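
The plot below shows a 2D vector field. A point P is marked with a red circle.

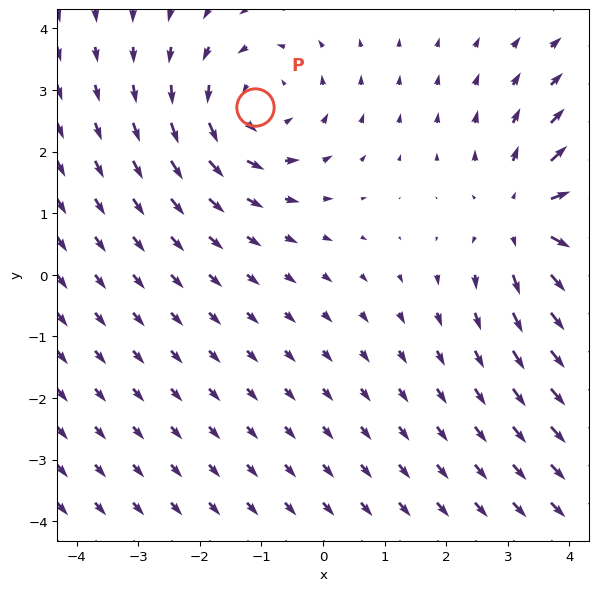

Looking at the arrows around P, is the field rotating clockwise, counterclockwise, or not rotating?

counterclockwise

Near P at (-1.1, 2.7) the arrows circulate counterclockwise. The curl (z-component) there is about +2; positive curl means counterclockwise rotation.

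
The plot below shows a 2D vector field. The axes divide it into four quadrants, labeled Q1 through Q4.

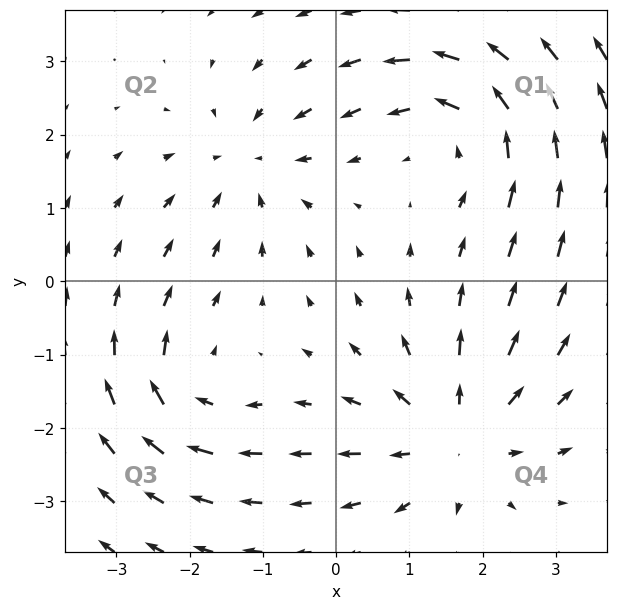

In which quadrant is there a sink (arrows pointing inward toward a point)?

The sink sits at approximately (-1.2, 1.6), which lies in quadrant Q2. The divergence there is about -4, negative as expected for a sink.

Q2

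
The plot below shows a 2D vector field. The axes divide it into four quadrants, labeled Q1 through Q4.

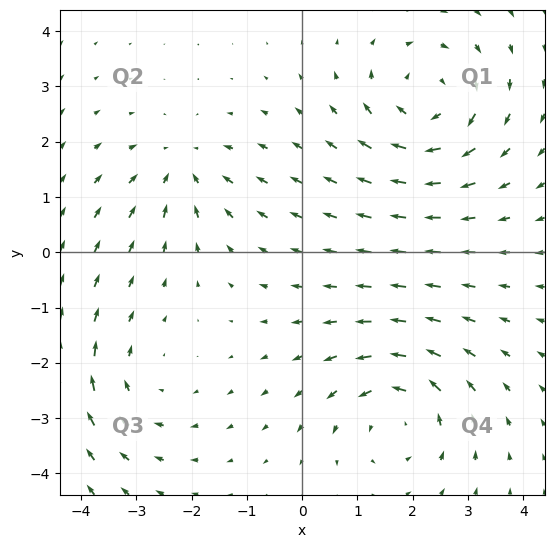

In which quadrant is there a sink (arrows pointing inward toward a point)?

The sink sits at approximately (-2.2, 1.5), which lies in quadrant Q2. The divergence there is about -3, negative as expected for a sink.

Q2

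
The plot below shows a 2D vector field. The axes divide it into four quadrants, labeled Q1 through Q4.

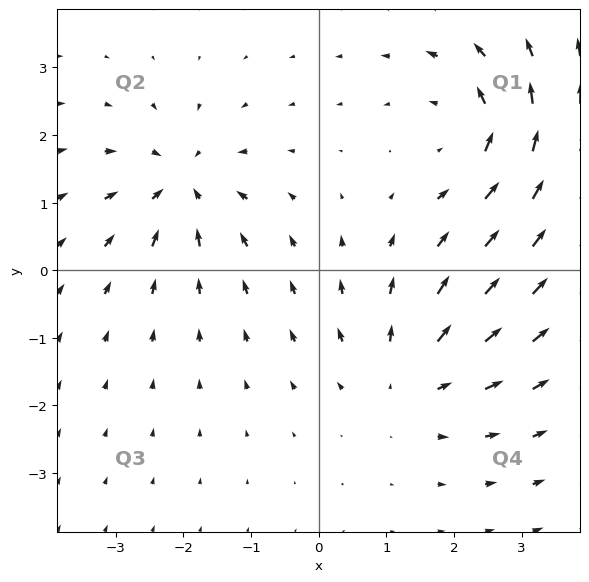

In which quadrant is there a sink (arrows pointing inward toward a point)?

Q2

The sink sits at approximately (-2.0, 1.3), which lies in quadrant Q2. The divergence there is about -4, negative as expected for a sink.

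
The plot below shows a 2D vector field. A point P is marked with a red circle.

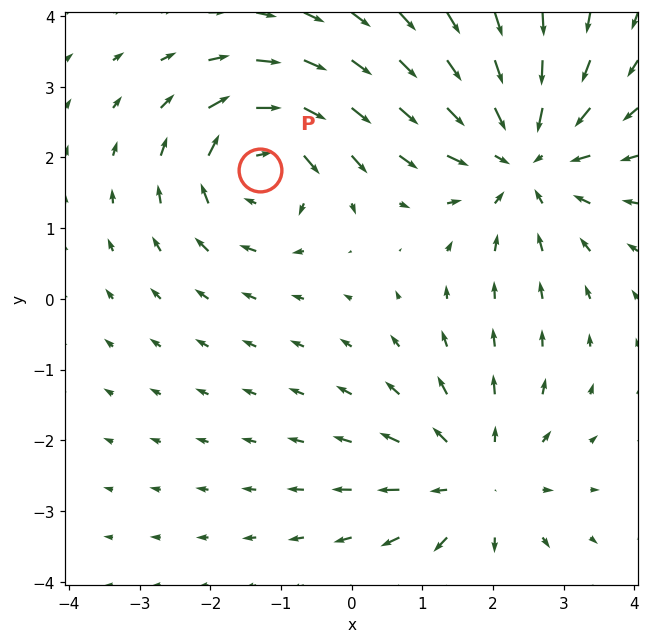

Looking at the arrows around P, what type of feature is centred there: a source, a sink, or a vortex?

At P (-1.3, 1.8) the arrows circulate clockwise. Divergence ≈0, curl about -5 — near-zero divergence with nonzero curl is a vortex.

vortex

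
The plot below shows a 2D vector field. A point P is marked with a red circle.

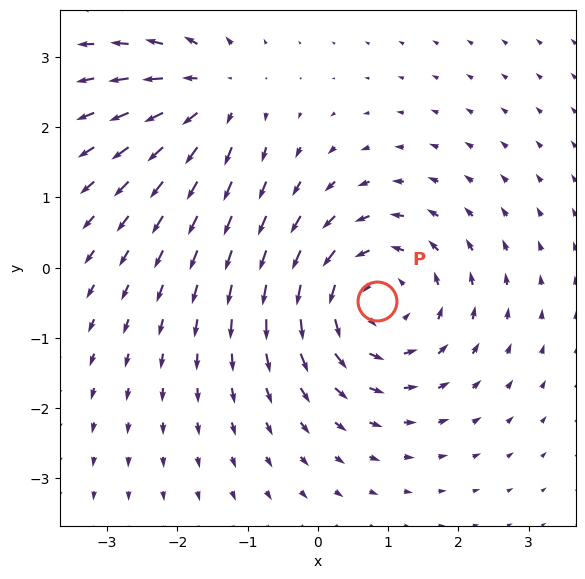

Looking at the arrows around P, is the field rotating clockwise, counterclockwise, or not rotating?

counterclockwise

Near P at (0.8, -0.5) the arrows circulate counterclockwise. The curl (z-component) there is about +4; positive curl means counterclockwise rotation.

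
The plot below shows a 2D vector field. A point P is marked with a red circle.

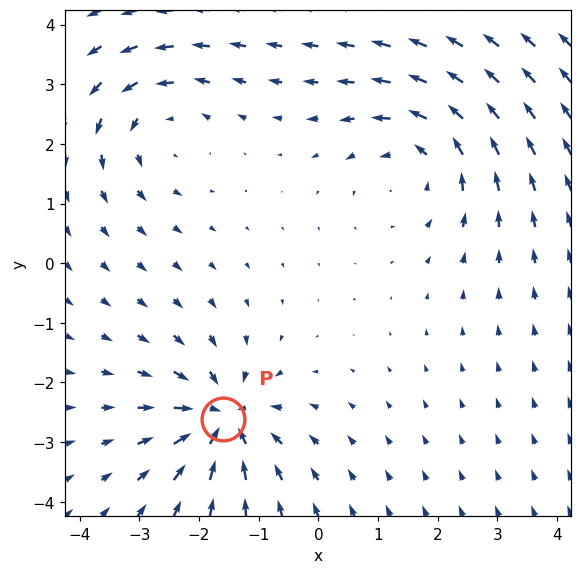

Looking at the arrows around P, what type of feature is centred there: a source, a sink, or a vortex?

sink

At P (-1.6, -2.6) the arrows converge inward. Divergence about -6, curl ≈0 — negative divergence with near-zero curl is a sink.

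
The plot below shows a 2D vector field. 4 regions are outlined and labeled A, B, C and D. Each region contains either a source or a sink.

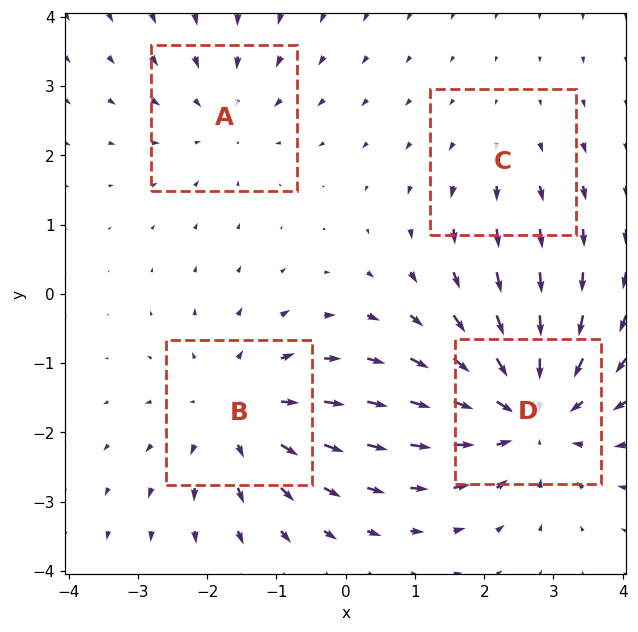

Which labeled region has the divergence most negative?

Divergence at each region's feature centre — A: about -3, B: about +4, C: about +2, D: about -6. Region D is most negative.

D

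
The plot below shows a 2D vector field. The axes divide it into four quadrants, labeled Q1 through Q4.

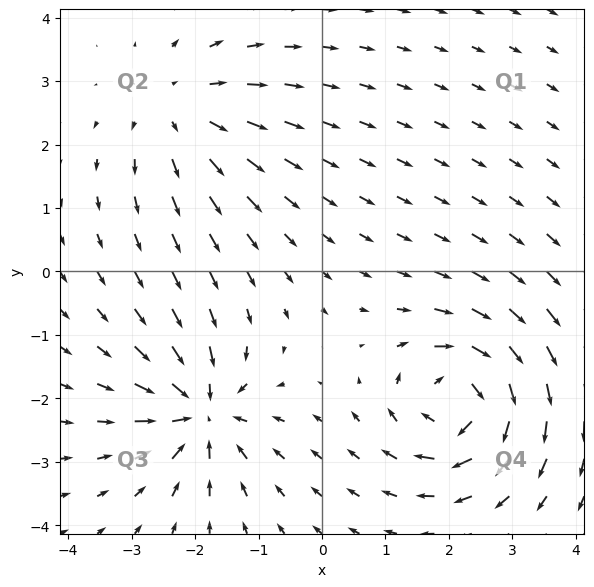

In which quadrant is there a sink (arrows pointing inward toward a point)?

The sink sits at approximately (-1.9, -2.2), which lies in quadrant Q3. The divergence there is about -6, negative as expected for a sink.

Q3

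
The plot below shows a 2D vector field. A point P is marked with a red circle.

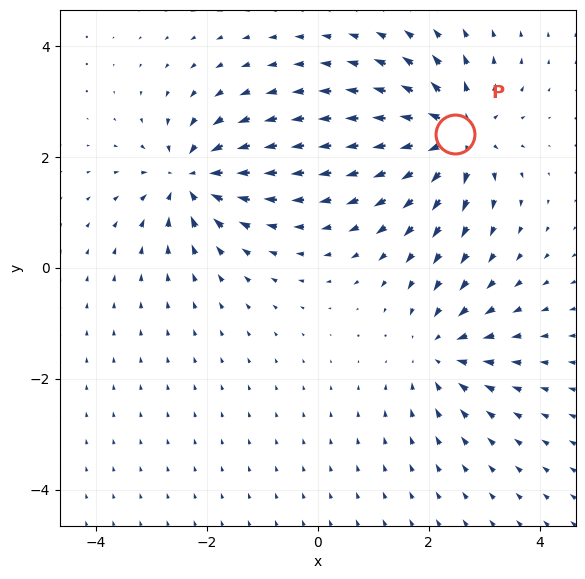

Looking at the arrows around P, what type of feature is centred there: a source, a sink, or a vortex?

At P (2.5, 2.4) the arrows spread outward. Divergence about +4, curl ≈0 — positive divergence with near-zero curl is a source.

source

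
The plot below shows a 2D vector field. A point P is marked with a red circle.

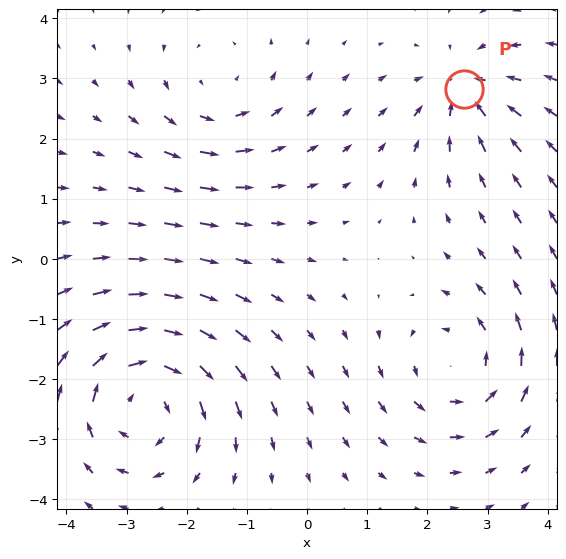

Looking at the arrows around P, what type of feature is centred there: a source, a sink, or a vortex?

At P (2.6, 2.8) the arrows converge inward. Divergence about -4, curl ≈0 — negative divergence with near-zero curl is a sink.

sink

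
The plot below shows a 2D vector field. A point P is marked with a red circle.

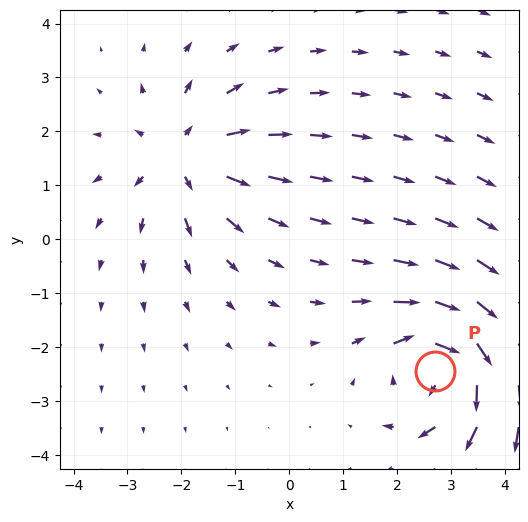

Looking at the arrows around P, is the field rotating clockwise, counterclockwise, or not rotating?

clockwise

Near P at (2.7, -2.4) the arrows circulate clockwise. The curl (z-component) there is about -4; negative curl means clockwise rotation.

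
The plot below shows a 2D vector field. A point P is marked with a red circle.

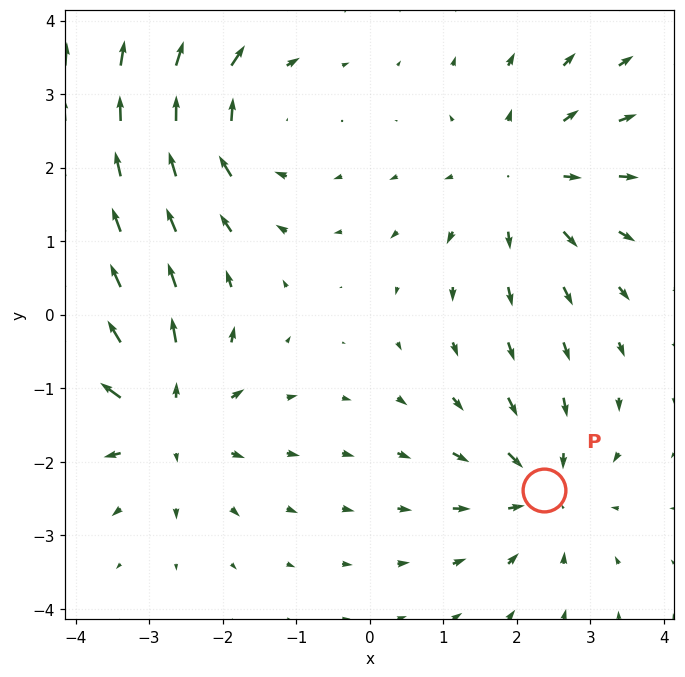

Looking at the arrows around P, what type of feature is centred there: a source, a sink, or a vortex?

sink

At P (2.4, -2.4) the arrows converge inward. Divergence about -4, curl ≈0 — negative divergence with near-zero curl is a sink.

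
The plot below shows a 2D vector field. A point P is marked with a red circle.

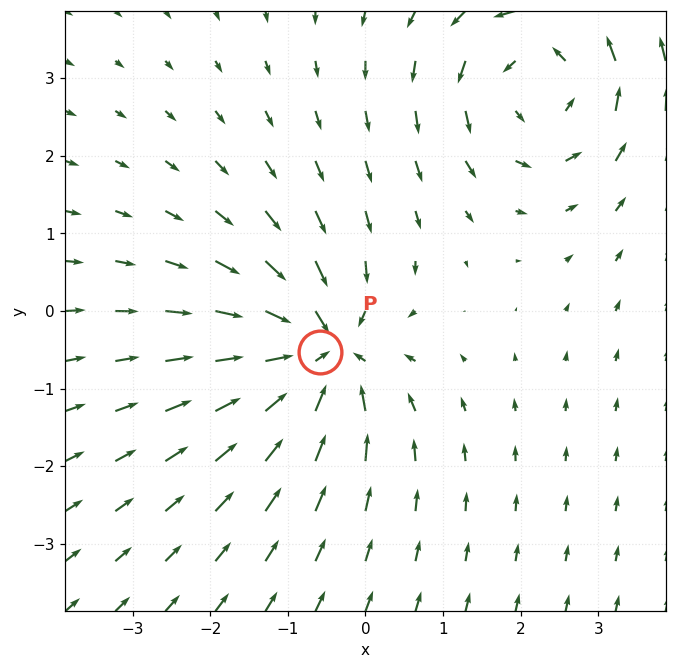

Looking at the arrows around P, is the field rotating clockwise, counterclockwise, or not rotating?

not rotating

Near P at (-0.6, -0.5) the arrows show no circulation. The curl there is ≈0.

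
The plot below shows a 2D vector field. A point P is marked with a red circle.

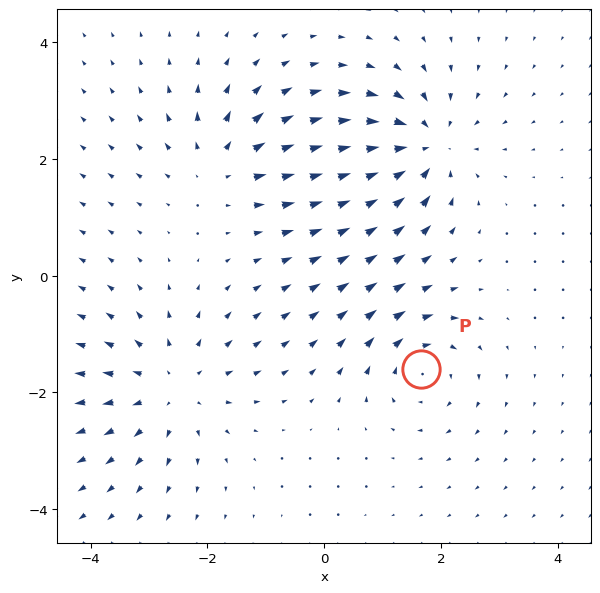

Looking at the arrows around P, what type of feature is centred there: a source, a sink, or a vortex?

vortex

At P (1.7, -1.6) the arrows circulate clockwise. Divergence ≈0, curl about -4 — near-zero divergence with nonzero curl is a vortex.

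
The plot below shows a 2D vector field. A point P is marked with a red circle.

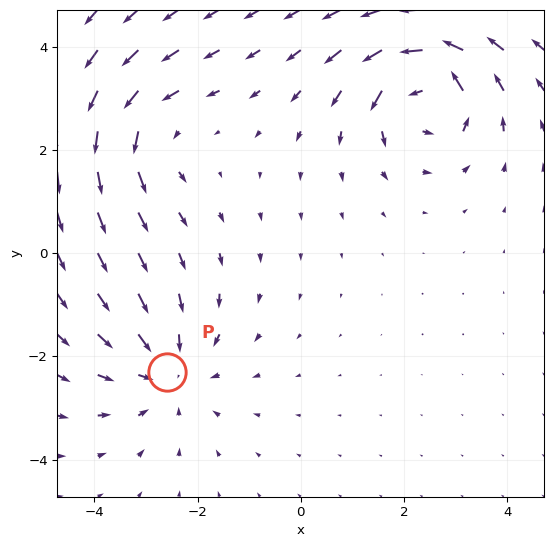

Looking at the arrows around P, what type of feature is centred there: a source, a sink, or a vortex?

sink

At P (-2.6, -2.3) the arrows converge inward. Divergence about -3, curl ≈0 — negative divergence with near-zero curl is a sink.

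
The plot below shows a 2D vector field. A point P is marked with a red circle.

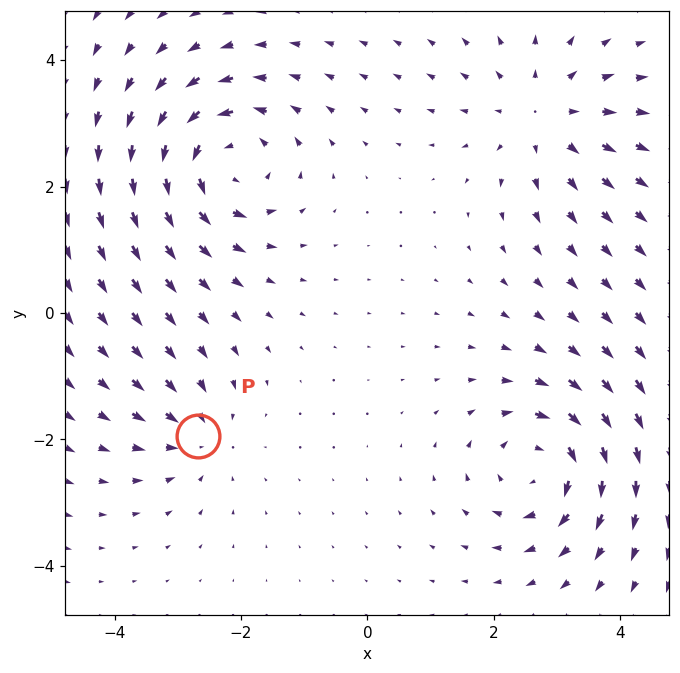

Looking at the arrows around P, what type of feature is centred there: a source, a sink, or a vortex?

At P (-2.7, -1.9) the arrows converge inward. Divergence about -3, curl ≈0 — negative divergence with near-zero curl is a sink.

sink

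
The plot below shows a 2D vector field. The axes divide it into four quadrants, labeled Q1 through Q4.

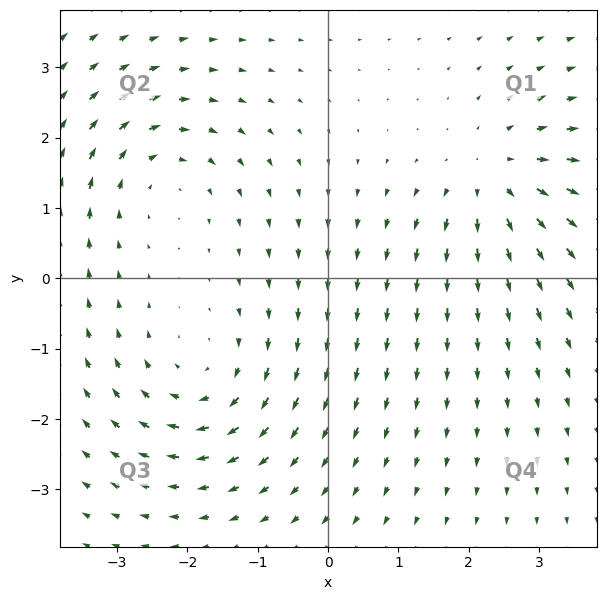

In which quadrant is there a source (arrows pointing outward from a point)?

Q1

The source sits at approximately (2.4, 1.4), which lies in quadrant Q1. The divergence there is about +3, positive as expected for a source.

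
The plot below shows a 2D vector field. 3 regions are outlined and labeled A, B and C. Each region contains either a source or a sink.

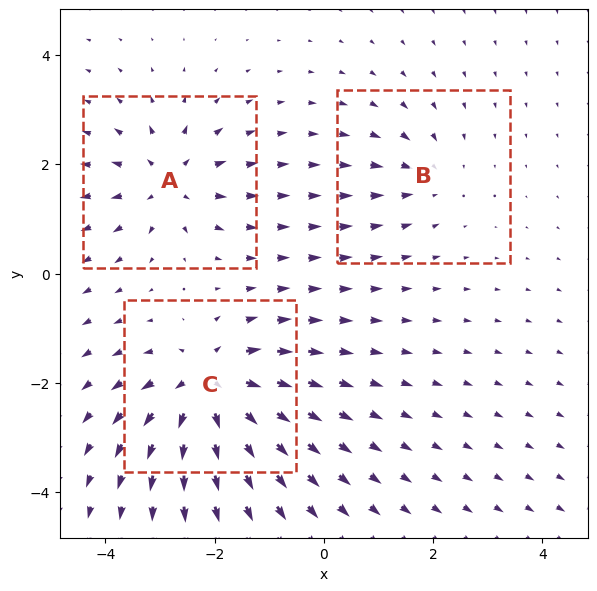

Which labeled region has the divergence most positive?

C

Divergence at each region's feature centre — A: about +4, B: about -2, C: about +6. Region C is most positive.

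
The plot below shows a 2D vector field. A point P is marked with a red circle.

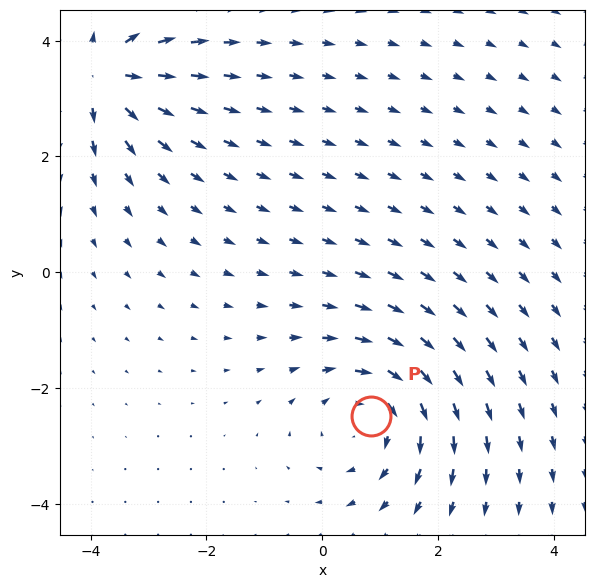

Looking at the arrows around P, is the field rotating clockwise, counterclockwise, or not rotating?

clockwise

Near P at (0.8, -2.5) the arrows circulate clockwise. The curl (z-component) there is about -3; negative curl means clockwise rotation.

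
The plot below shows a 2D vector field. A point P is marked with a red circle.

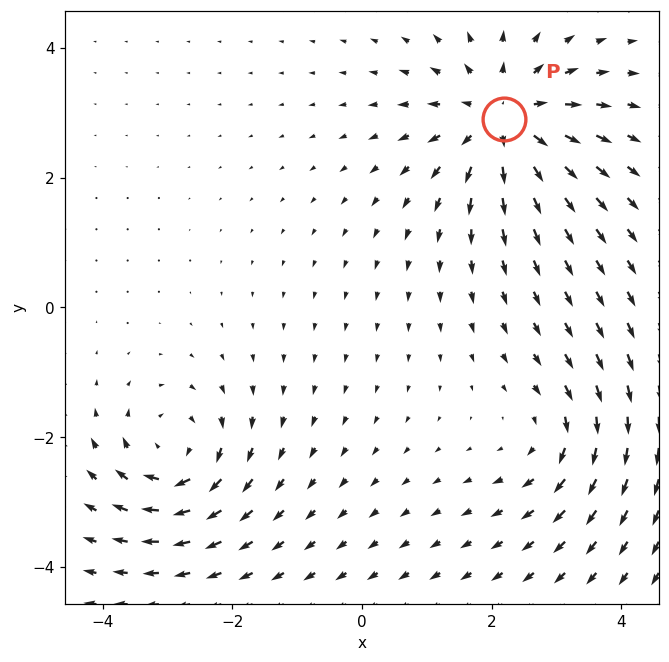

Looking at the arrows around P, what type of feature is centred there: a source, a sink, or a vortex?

source

At P (2.2, 2.9) the arrows spread outward. Divergence about +6, curl ≈0 — positive divergence with near-zero curl is a source.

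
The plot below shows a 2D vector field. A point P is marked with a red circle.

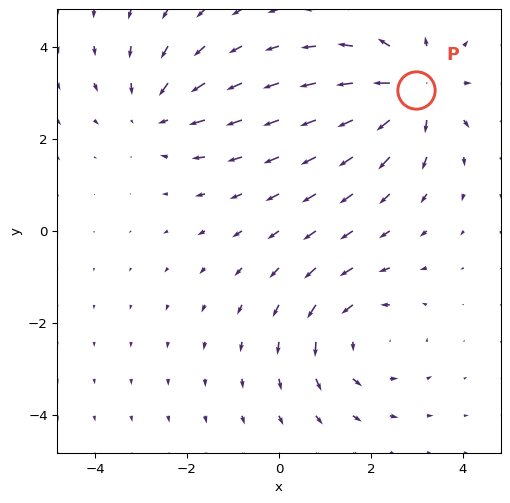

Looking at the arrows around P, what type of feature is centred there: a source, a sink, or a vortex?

source

At P (3.0, 3.1) the arrows spread outward. Divergence about +4, curl ≈0 — positive divergence with near-zero curl is a source.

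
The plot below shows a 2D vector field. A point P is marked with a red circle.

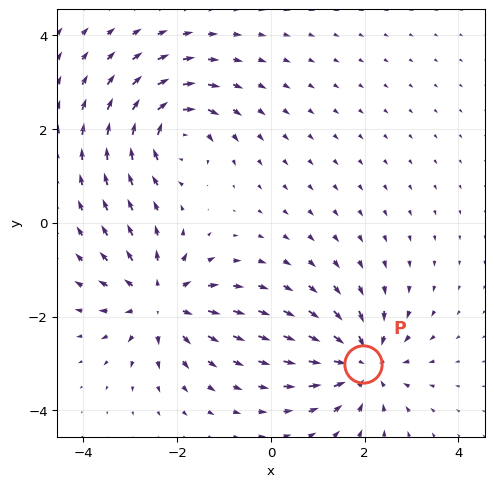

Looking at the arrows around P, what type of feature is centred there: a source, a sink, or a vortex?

sink

At P (2.0, -3.0) the arrows converge inward. Divergence about -4, curl ≈0 — negative divergence with near-zero curl is a sink.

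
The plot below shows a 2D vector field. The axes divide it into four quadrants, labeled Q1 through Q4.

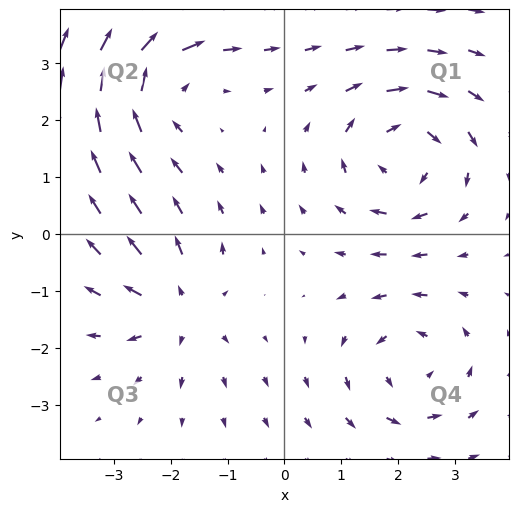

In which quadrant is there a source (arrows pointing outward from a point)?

Q3

The source sits at approximately (-1.9, -1.3), which lies in quadrant Q3. The divergence there is about +4, positive as expected for a source.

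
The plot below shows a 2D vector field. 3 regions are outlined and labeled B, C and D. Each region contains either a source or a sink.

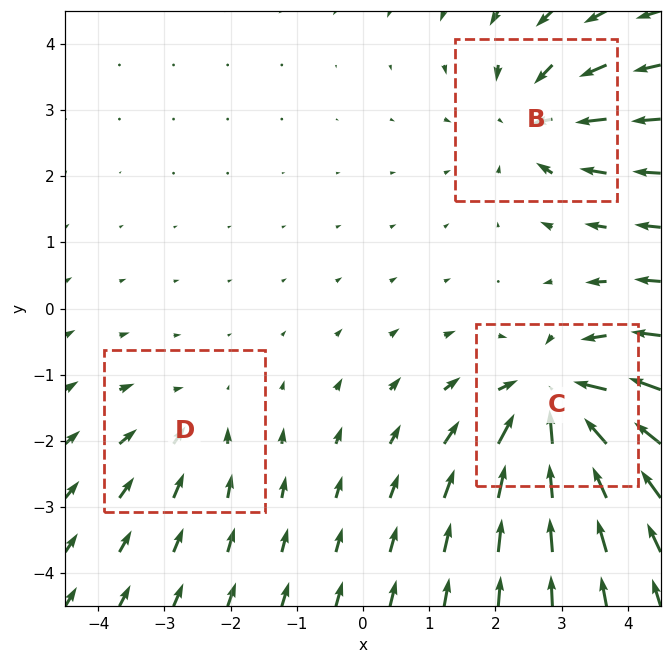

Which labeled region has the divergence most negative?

Divergence at each region's feature centre — B: about -3, C: about -5, D: about -2. Region C is most negative.

C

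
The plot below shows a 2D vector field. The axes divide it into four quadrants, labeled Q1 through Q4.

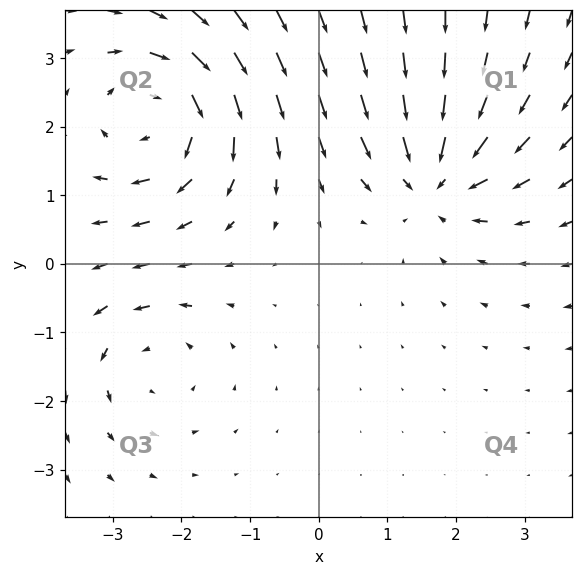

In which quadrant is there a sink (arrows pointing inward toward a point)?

The sink sits at approximately (1.7, 1.3), which lies in quadrant Q1. The divergence there is about -5, negative as expected for a sink.

Q1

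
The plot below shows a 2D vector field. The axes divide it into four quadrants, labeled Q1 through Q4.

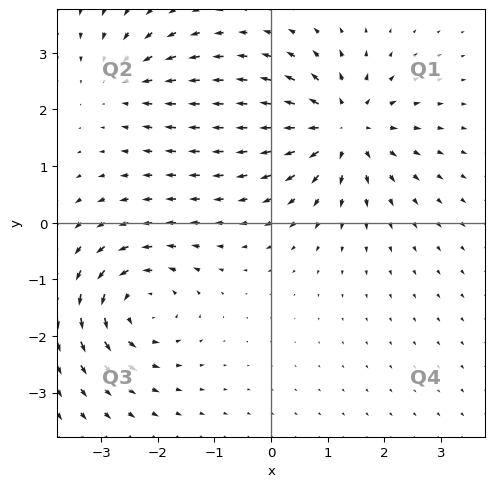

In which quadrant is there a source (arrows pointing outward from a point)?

Q1

The source sits at approximately (1.3, 1.7), which lies in quadrant Q1. The divergence there is about +6, positive as expected for a source.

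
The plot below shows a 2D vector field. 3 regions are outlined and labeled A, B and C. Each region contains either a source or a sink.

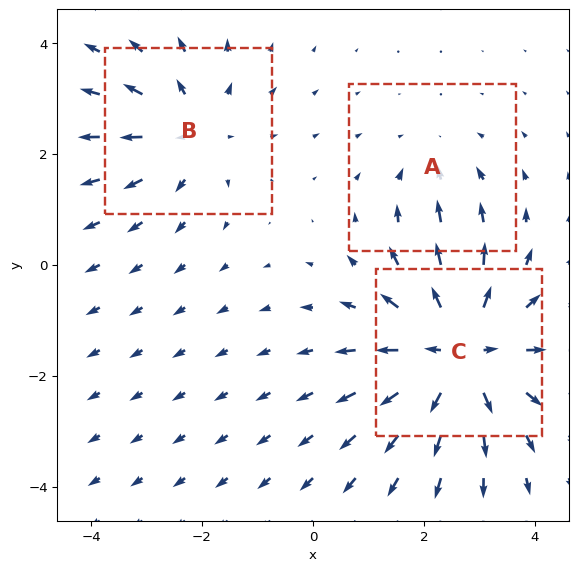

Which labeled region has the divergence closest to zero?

Divergence at each region's feature centre — A: about -2, B: about +3, C: about +5. Region A is closest to zero.

A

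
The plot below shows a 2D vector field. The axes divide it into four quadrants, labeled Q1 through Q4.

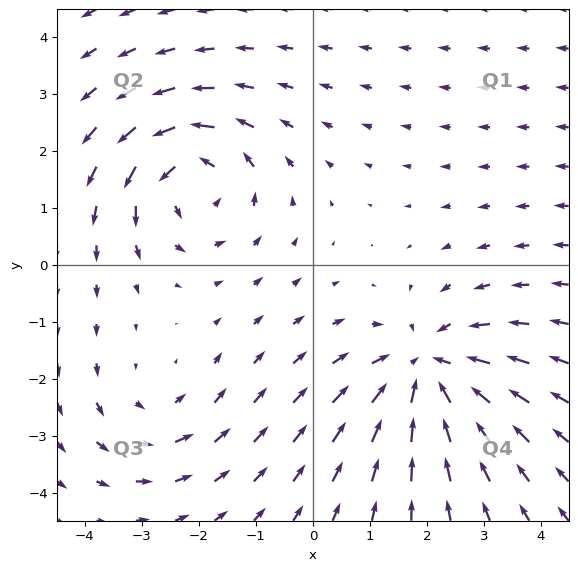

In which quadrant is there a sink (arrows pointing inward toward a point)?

The sink sits at approximately (2.0, -1.8), which lies in quadrant Q4. The divergence there is about -4, negative as expected for a sink.

Q4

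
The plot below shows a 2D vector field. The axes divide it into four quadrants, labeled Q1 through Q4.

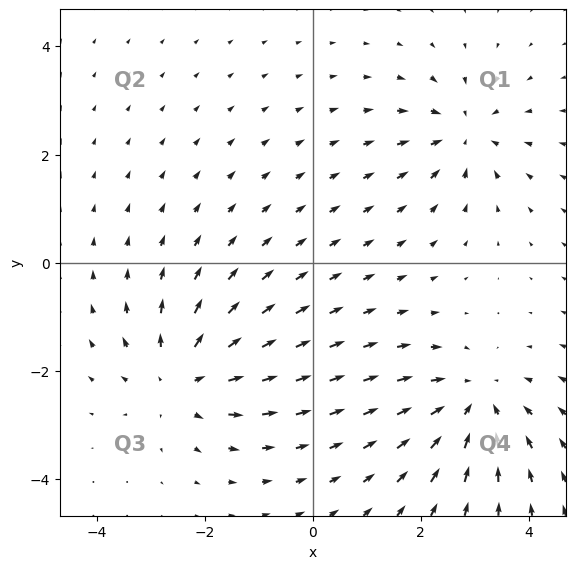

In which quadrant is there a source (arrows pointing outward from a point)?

The source sits at approximately (-2.4, -2.2), which lies in quadrant Q3. The divergence there is about +4, positive as expected for a source.

Q3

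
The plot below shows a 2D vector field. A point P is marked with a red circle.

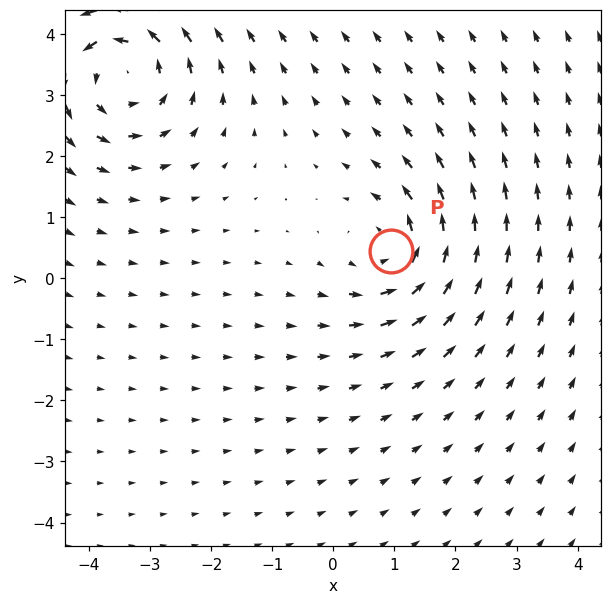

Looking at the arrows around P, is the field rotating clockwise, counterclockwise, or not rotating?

counterclockwise

Near P at (1.0, 0.5) the arrows circulate counterclockwise. The curl (z-component) there is about +4; positive curl means counterclockwise rotation.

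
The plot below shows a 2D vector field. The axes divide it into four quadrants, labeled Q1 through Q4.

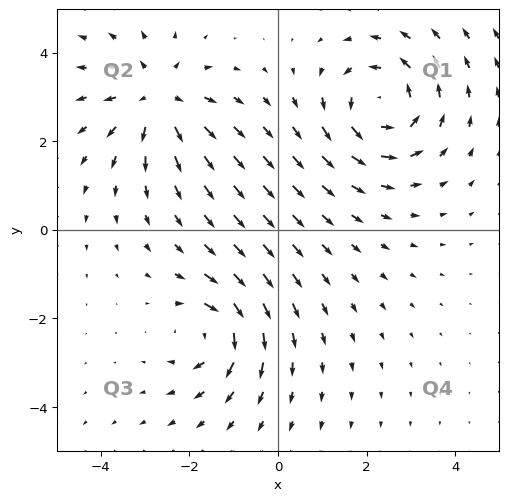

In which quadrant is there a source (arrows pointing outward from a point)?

The source sits at approximately (-2.7, 3.0), which lies in quadrant Q2. The divergence there is about +4, positive as expected for a source.

Q2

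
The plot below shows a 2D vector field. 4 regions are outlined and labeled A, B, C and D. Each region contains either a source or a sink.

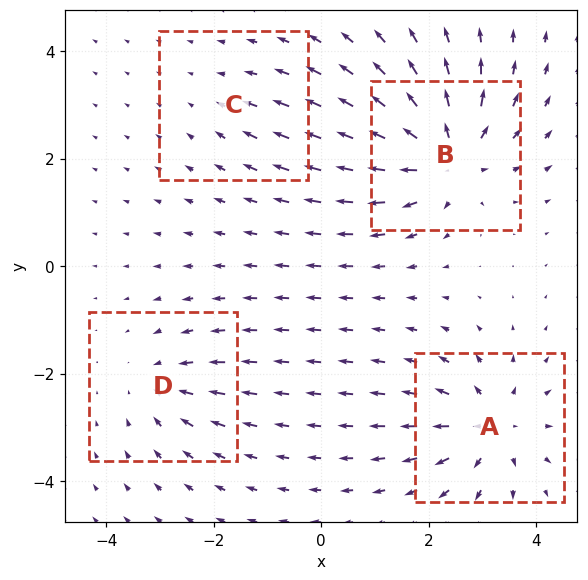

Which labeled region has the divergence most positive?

B

Divergence at each region's feature centre — A: about +6, B: about +7, C: about -2, D: about -4. Region B is most positive.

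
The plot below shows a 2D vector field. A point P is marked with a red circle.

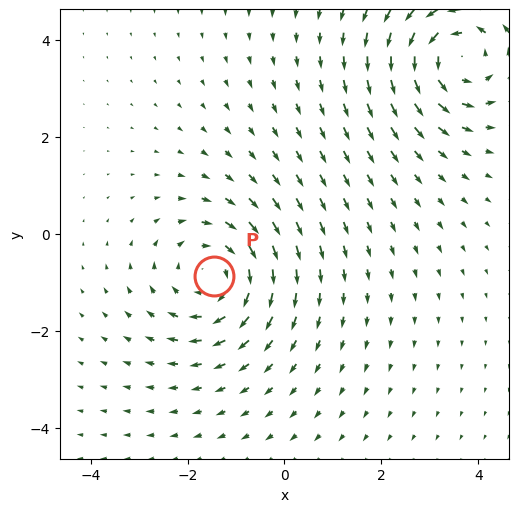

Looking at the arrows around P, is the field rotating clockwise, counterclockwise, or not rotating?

clockwise

Near P at (-1.4, -0.9) the arrows circulate clockwise. The curl (z-component) there is about -3; negative curl means clockwise rotation.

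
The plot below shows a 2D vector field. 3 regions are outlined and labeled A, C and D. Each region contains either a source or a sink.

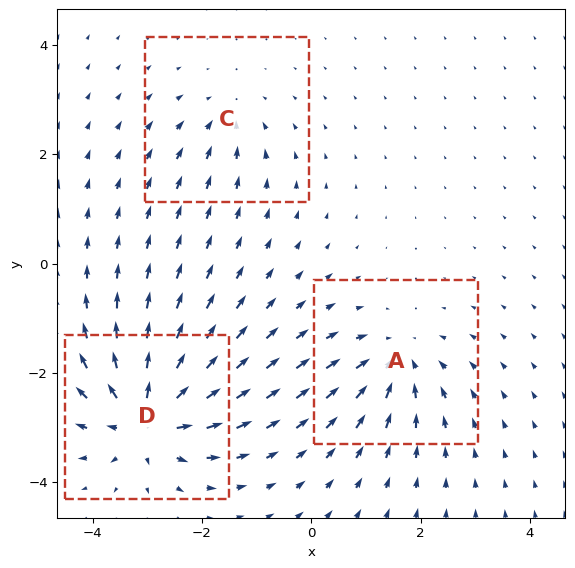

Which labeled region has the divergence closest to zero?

Divergence at each region's feature centre — A: about -4, C: about -3, D: about +6. Region C is closest to zero.

C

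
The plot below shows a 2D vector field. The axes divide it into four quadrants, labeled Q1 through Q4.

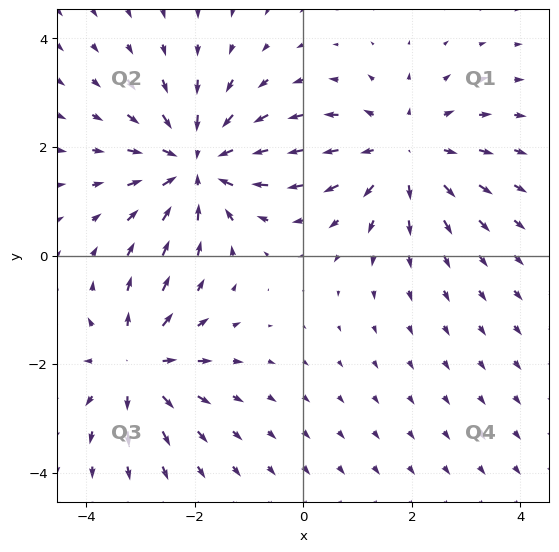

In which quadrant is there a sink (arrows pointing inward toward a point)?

Q2

The sink sits at approximately (-2.0, 1.7), which lies in quadrant Q2. The divergence there is about -5, negative as expected for a sink.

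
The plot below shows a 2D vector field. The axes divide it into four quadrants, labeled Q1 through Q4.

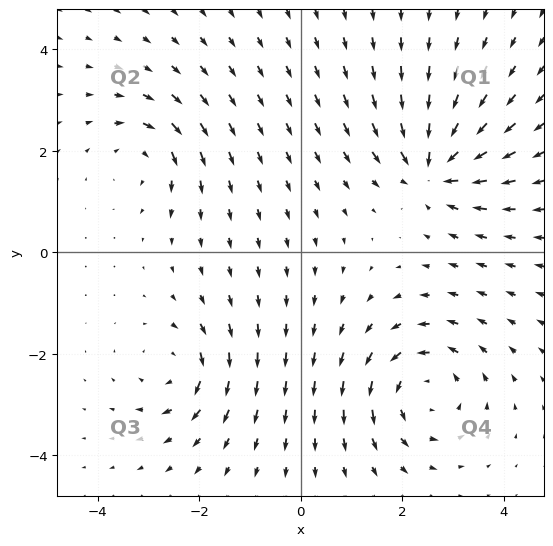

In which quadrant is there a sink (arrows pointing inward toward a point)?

The sink sits at approximately (2.6, 1.7), which lies in quadrant Q1. The divergence there is about -6, negative as expected for a sink.

Q1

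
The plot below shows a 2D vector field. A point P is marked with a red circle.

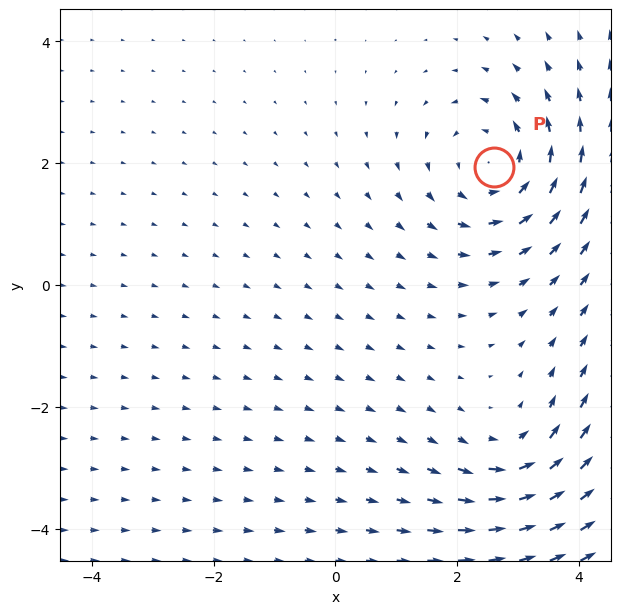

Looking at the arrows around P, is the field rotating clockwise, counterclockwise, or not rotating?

counterclockwise

Near P at (2.6, 1.9) the arrows circulate counterclockwise. The curl (z-component) there is about +4; positive curl means counterclockwise rotation.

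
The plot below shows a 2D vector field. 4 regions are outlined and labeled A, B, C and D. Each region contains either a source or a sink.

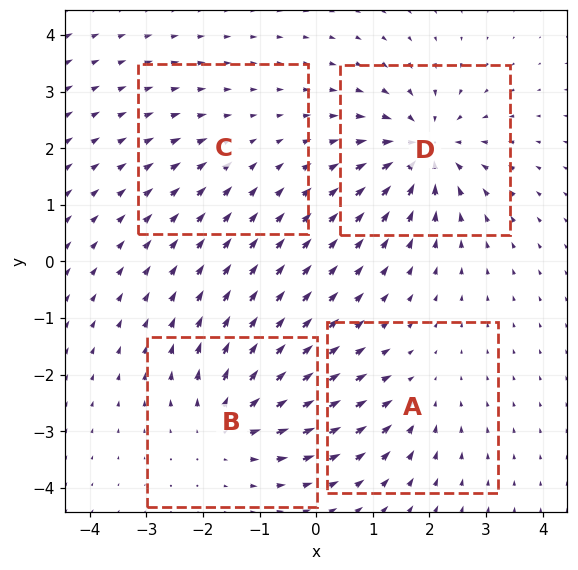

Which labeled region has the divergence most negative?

D

Divergence at each region's feature centre — A: about -3, B: about +5, C: about -2, D: about -7. Region D is most negative.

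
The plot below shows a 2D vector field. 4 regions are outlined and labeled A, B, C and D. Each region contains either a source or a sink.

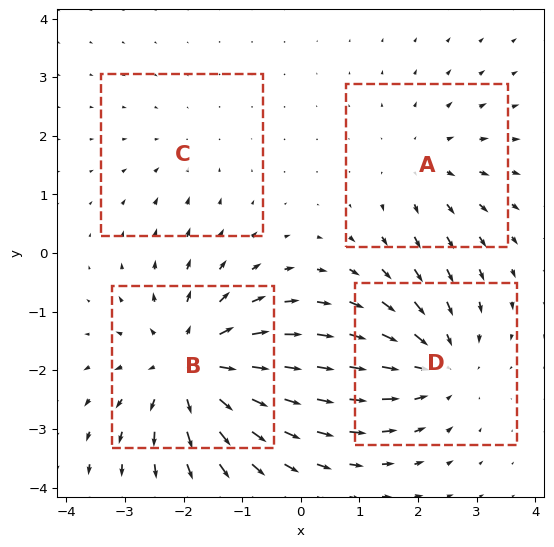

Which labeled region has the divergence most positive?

B

Divergence at each region's feature centre — A: about +3, B: about +6, C: about -2, D: about -4. Region B is most positive.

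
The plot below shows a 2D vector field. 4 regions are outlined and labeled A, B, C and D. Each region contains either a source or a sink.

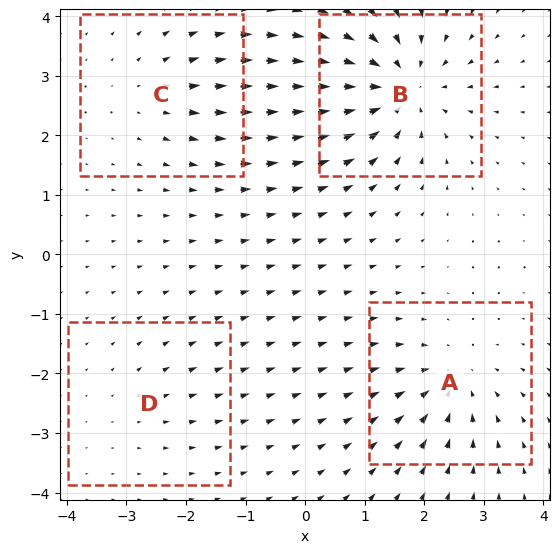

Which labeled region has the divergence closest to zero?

Divergence at each region's feature centre — A: about -5, B: about -7, C: about +3, D: about +2. Region D is closest to zero.

D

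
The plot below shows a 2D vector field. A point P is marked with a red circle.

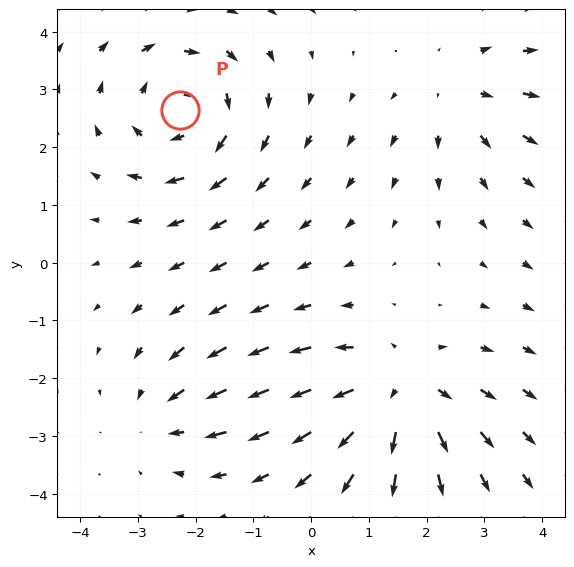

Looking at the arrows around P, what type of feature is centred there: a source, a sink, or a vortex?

vortex

At P (-2.3, 2.6) the arrows circulate clockwise. Divergence ≈0, curl about -4 — near-zero divergence with nonzero curl is a vortex.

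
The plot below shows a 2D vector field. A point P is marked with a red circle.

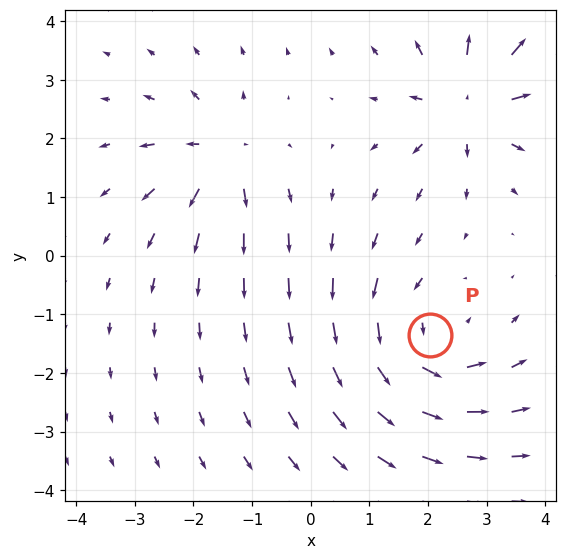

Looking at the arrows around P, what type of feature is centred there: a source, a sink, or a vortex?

vortex

At P (2.0, -1.4) the arrows circulate counterclockwise. Divergence ≈0, curl about +4 — near-zero divergence with nonzero curl is a vortex.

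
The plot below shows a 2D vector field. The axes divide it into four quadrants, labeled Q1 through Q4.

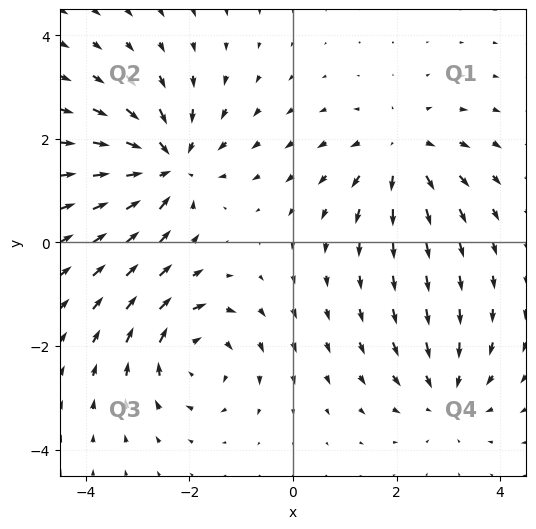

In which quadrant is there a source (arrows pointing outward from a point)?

The source sits at approximately (2.1, 1.8), which lies in quadrant Q1. The divergence there is about +3, positive as expected for a source.

Q1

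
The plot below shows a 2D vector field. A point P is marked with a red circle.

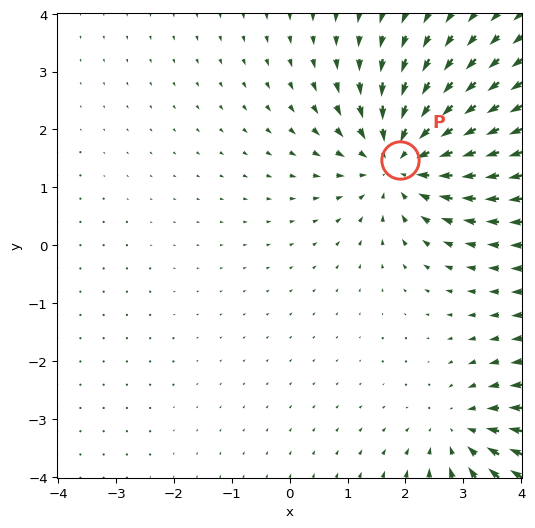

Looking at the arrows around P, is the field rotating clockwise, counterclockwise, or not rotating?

Near P at (1.9, 1.5) the arrows show no circulation. The curl there is ≈0.

not rotating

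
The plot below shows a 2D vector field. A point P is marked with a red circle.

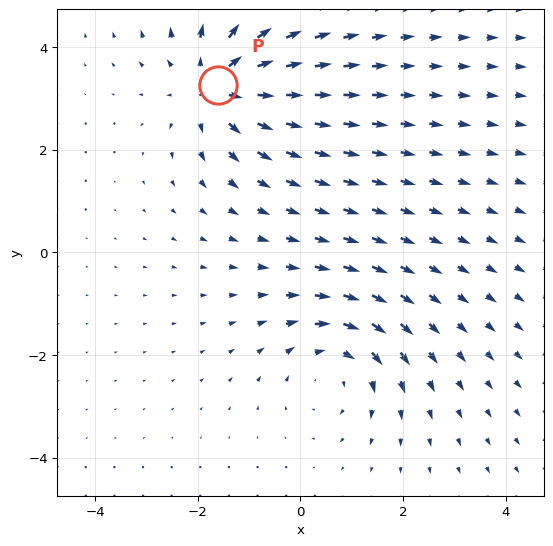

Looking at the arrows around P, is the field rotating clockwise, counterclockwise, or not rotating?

not rotating

Near P at (-1.6, 3.3) the arrows show no circulation. The curl there is ≈0.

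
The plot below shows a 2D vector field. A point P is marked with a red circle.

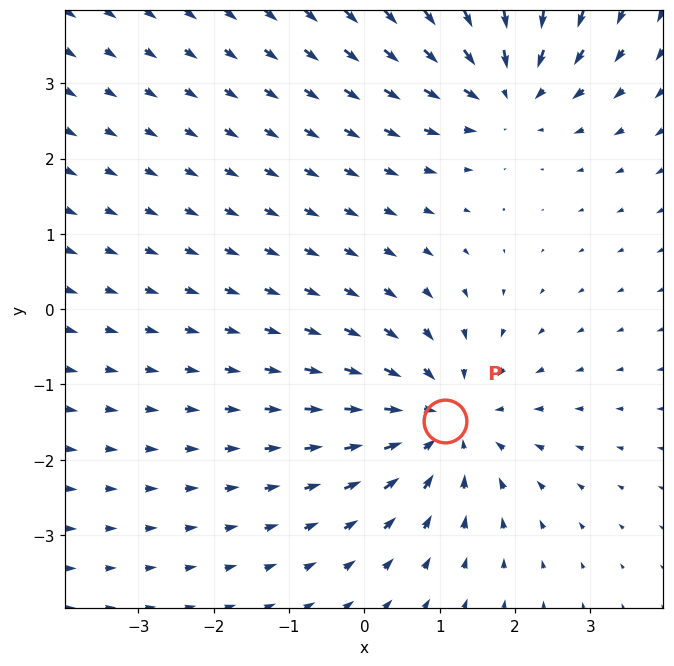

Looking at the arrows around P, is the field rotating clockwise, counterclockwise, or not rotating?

Near P at (1.1, -1.5) the arrows show no circulation. The curl there is ≈0.

not rotating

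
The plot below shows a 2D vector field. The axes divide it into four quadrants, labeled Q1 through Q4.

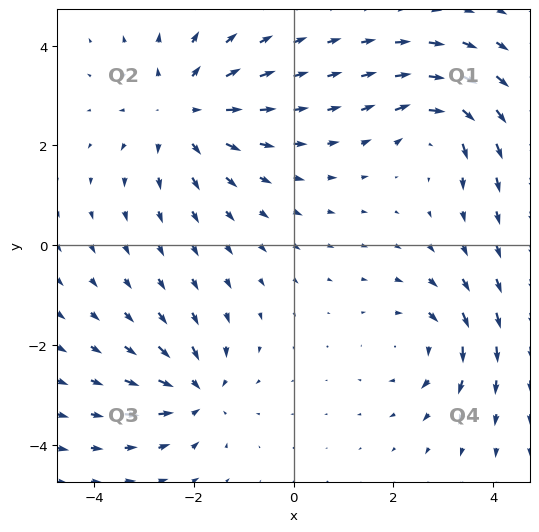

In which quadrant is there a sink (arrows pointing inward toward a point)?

Q3

The sink sits at approximately (-1.9, -3.0), which lies in quadrant Q3. The divergence there is about -4, negative as expected for a sink.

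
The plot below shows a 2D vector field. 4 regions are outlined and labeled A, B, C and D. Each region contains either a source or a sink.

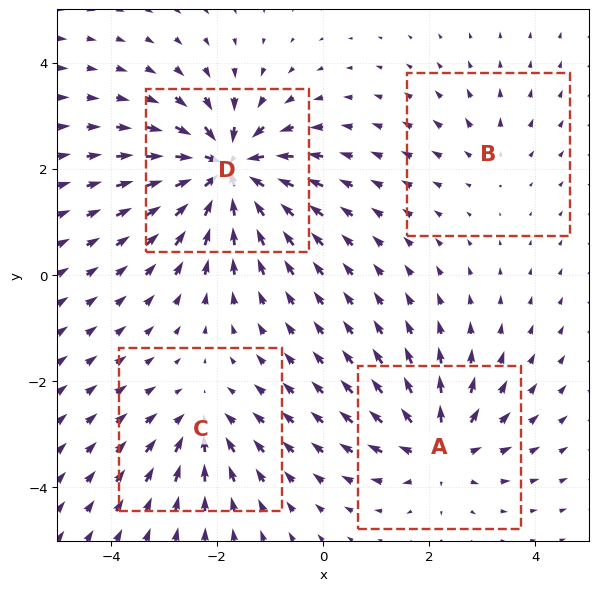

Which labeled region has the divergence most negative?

Divergence at each region's feature centre — A: about +6, B: about +2, C: about -4, D: about -9. Region D is most negative.

D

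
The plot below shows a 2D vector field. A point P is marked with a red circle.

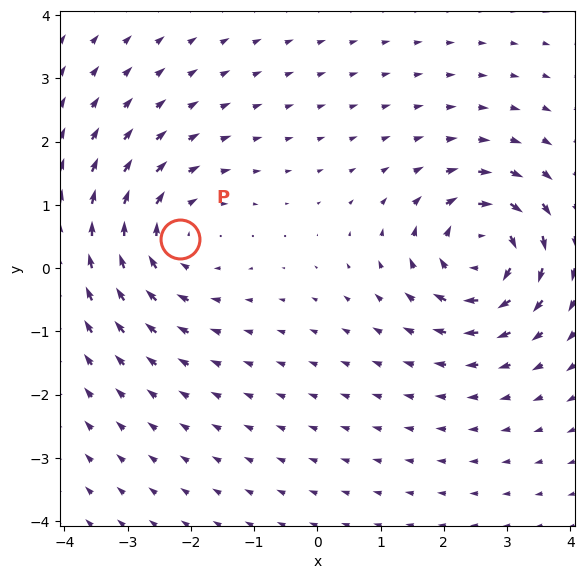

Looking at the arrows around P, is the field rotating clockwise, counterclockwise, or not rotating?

Near P at (-2.2, 0.5) the arrows circulate clockwise. The curl (z-component) there is about -4; negative curl means clockwise rotation.

clockwise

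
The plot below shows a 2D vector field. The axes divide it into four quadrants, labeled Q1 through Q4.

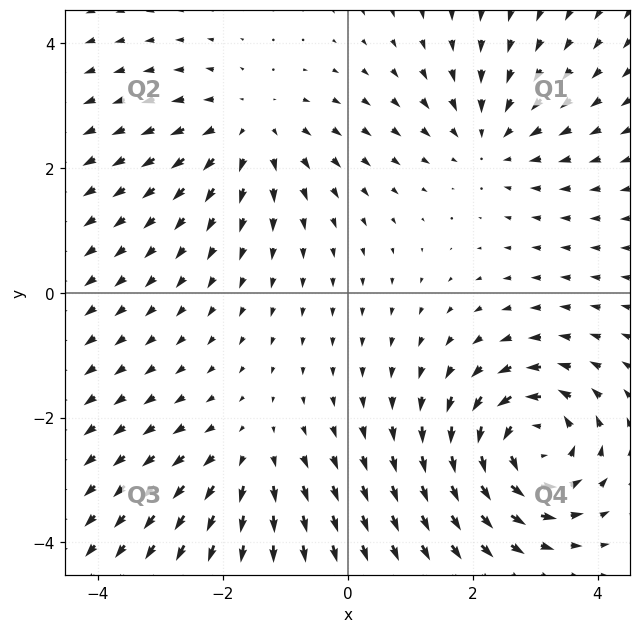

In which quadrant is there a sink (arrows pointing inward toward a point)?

Q1

The sink sits at approximately (2.3, 2.4), which lies in quadrant Q1. The divergence there is about -3, negative as expected for a sink.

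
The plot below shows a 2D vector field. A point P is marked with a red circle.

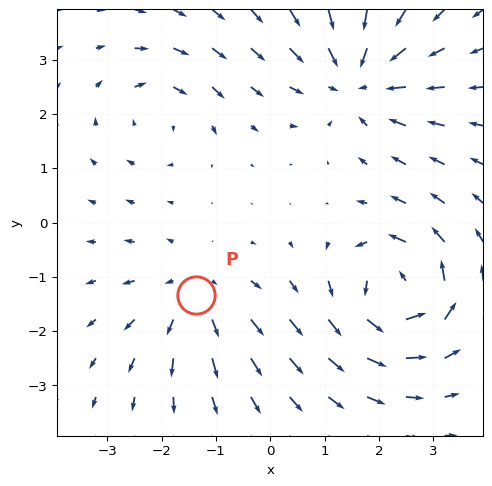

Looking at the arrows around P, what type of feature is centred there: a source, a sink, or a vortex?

source

At P (-1.4, -1.3) the arrows spread outward. Divergence about +3, curl ≈0 — positive divergence with near-zero curl is a source.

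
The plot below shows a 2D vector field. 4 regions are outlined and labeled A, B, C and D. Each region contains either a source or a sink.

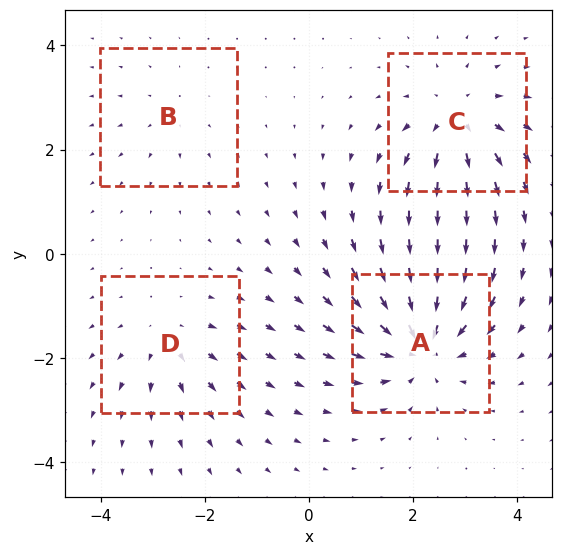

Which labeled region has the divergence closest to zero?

B

Divergence at each region's feature centre — A: about -7, B: about +2, C: about +5, D: about +4. Region B is closest to zero.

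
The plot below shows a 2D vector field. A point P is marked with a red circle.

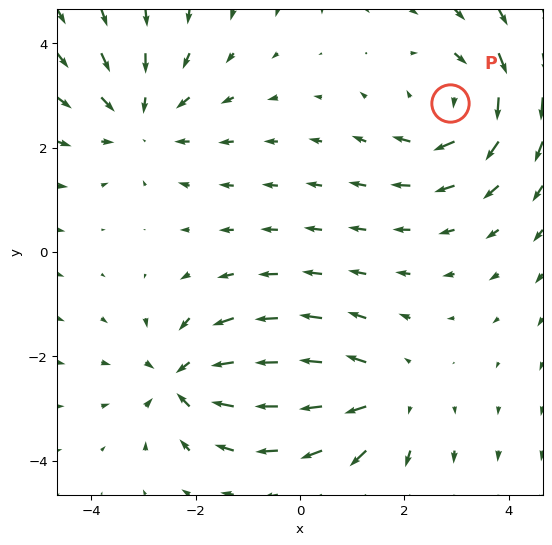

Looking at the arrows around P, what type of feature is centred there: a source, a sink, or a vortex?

vortex

At P (2.9, 2.9) the arrows circulate clockwise. Divergence ≈0, curl about -3 — near-zero divergence with nonzero curl is a vortex.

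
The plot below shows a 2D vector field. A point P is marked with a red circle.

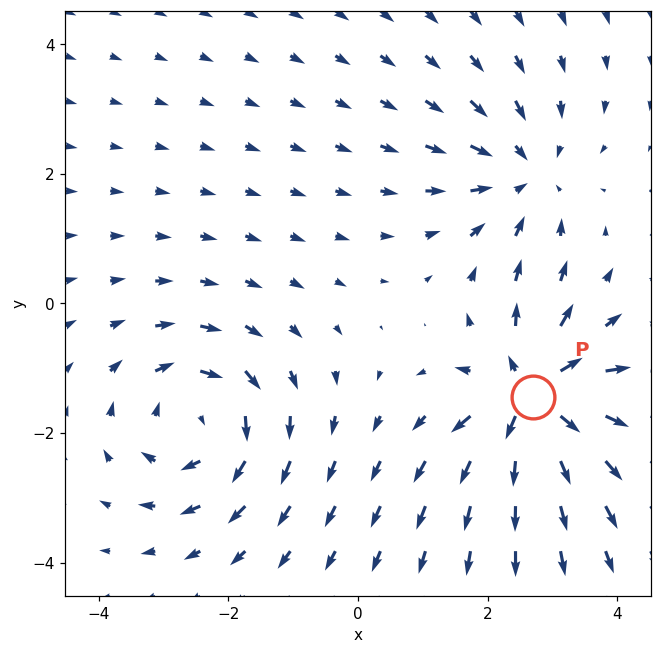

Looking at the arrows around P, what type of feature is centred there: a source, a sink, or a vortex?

source

At P (2.7, -1.4) the arrows spread outward. Divergence about +5, curl ≈0 — positive divergence with near-zero curl is a source.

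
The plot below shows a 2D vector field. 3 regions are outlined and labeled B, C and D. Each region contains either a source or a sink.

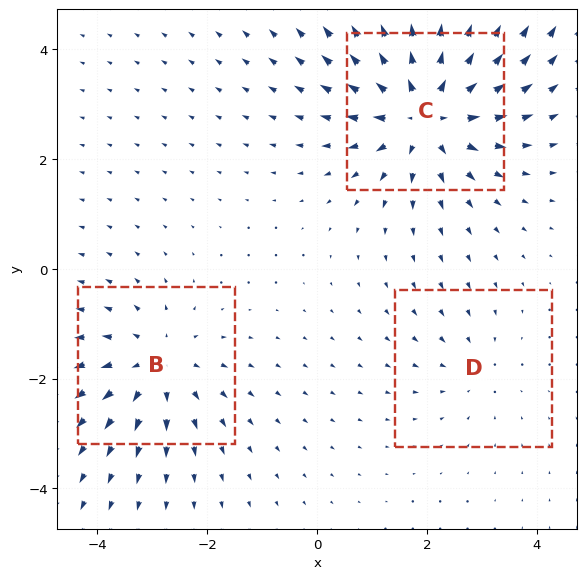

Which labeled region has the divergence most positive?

Divergence at each region's feature centre — B: about +3, C: about +5, D: about -2. Region C is most positive.

C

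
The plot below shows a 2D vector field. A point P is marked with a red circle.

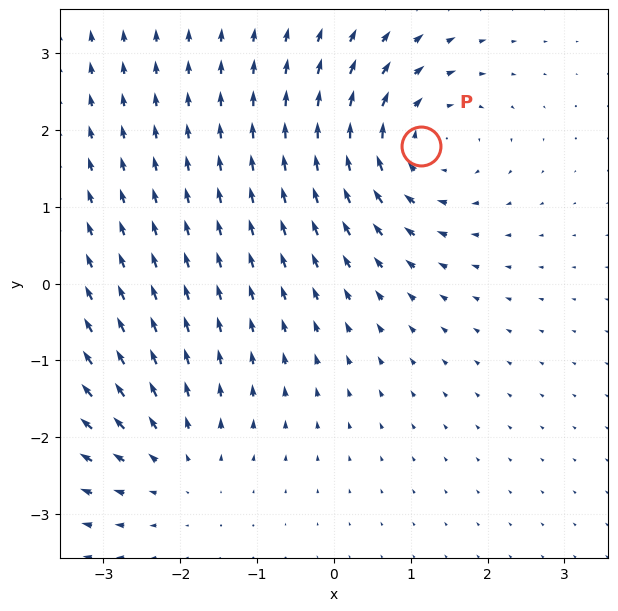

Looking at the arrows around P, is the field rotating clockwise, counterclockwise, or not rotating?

Near P at (1.1, 1.8) the arrows circulate clockwise. The curl (z-component) there is about -4; negative curl means clockwise rotation.

clockwise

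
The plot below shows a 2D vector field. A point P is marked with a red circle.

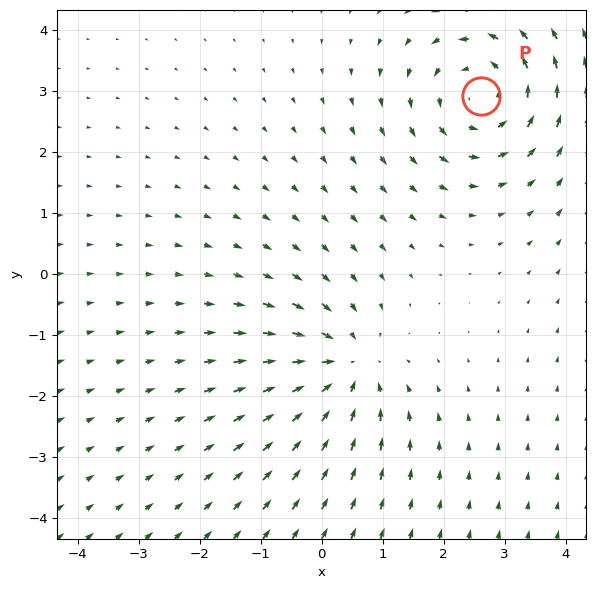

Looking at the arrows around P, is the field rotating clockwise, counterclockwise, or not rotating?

counterclockwise

Near P at (2.6, 2.9) the arrows circulate counterclockwise. The curl (z-component) there is about +4; positive curl means counterclockwise rotation.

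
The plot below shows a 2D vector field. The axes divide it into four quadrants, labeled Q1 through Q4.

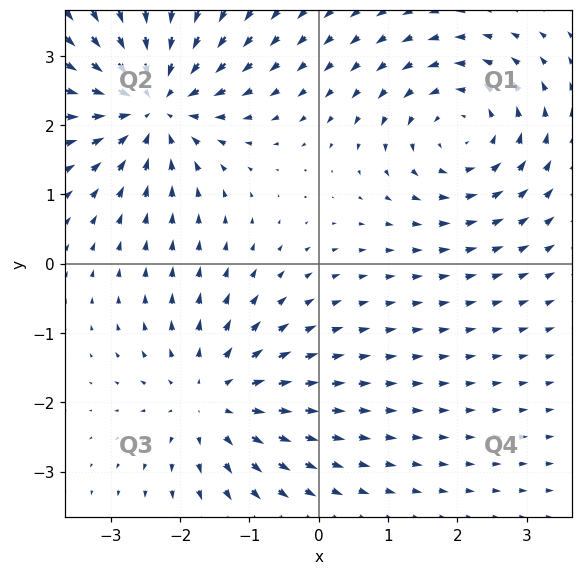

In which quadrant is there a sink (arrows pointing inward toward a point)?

Q2

The sink sits at approximately (-2.4, 2.3), which lies in quadrant Q2. The divergence there is about -6, negative as expected for a sink.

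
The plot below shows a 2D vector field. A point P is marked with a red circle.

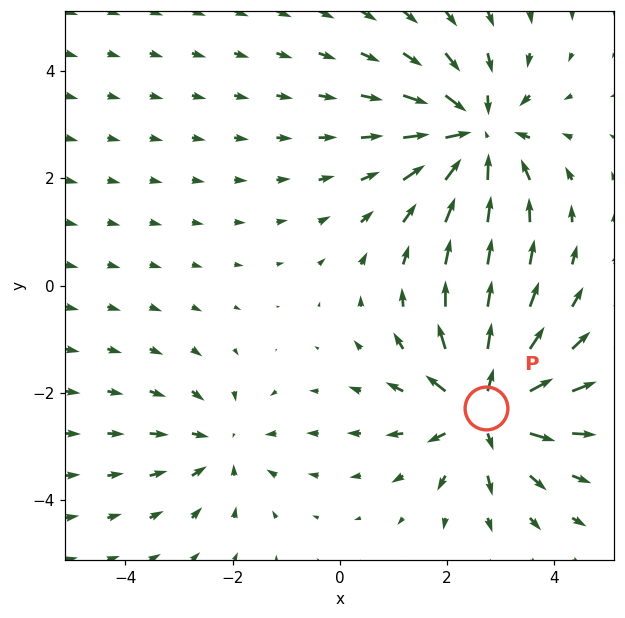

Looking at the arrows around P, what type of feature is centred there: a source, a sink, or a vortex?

At P (2.7, -2.3) the arrows spread outward. Divergence about +6, curl ≈0 — positive divergence with near-zero curl is a source.

source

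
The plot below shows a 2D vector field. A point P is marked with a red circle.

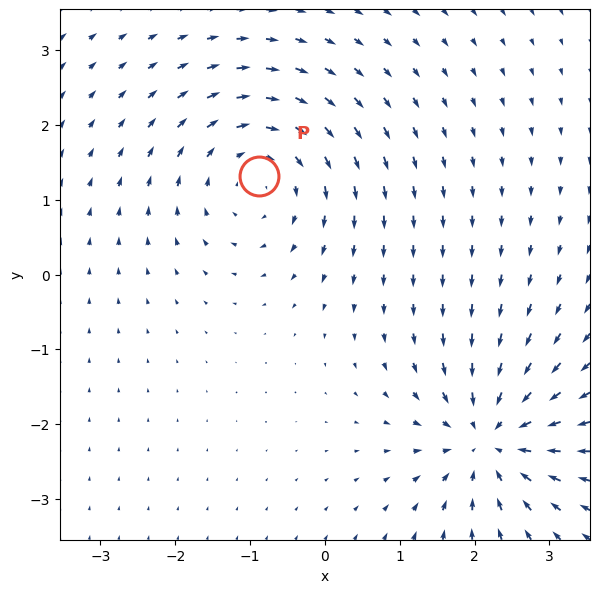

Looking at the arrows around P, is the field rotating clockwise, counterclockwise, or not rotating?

clockwise

Near P at (-0.9, 1.3) the arrows circulate clockwise. The curl (z-component) there is about -4; negative curl means clockwise rotation.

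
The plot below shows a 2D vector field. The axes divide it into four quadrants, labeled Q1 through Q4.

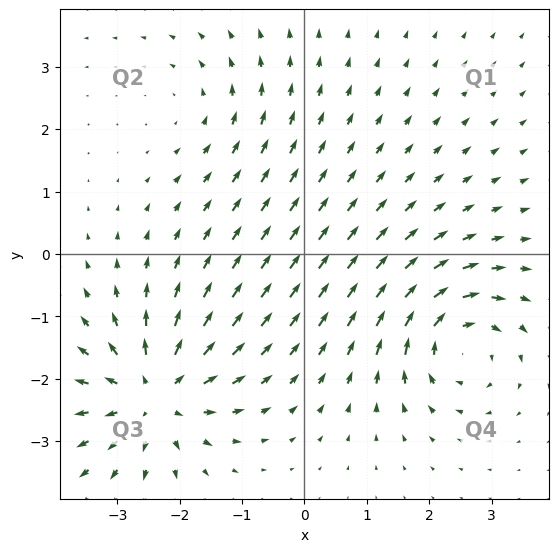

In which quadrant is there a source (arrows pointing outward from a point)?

The source sits at approximately (-2.4, -2.3), which lies in quadrant Q3. The divergence there is about +6, positive as expected for a source.

Q3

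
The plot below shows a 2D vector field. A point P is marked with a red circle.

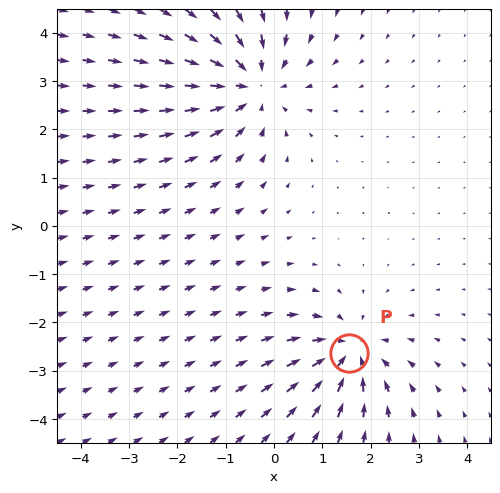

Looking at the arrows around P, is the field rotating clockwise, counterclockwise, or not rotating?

Near P at (1.5, -2.6) the arrows show no circulation. The curl there is ≈0.

not rotating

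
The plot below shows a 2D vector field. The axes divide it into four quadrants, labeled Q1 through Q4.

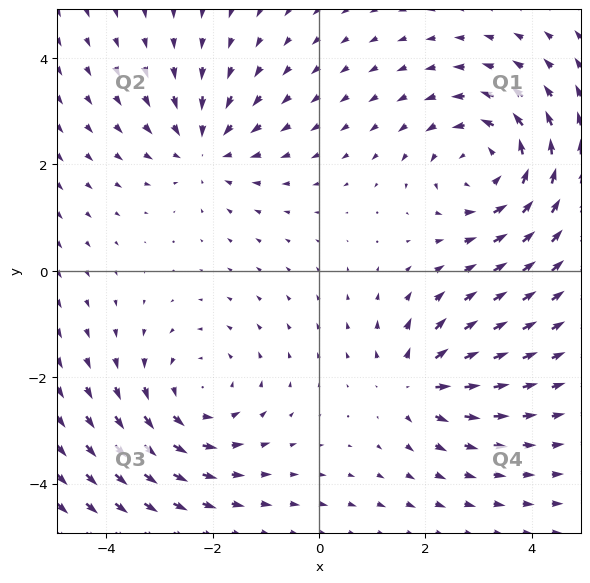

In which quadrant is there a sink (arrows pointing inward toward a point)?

The sink sits at approximately (-2.1, 2.3), which lies in quadrant Q2. The divergence there is about -3, negative as expected for a sink.

Q2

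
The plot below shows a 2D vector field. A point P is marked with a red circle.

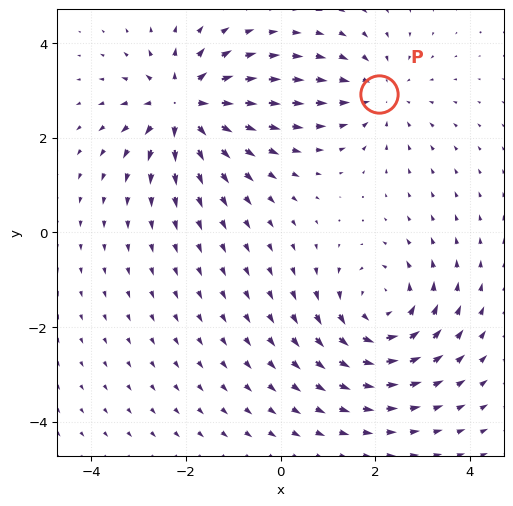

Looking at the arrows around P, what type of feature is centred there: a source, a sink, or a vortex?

sink

At P (2.1, 2.9) the arrows converge inward. Divergence about -3, curl ≈0 — negative divergence with near-zero curl is a sink.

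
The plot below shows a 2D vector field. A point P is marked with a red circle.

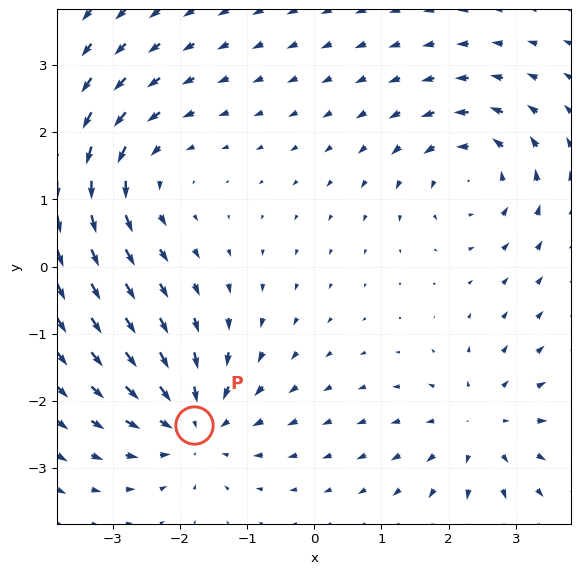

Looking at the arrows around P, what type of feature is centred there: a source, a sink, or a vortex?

At P (-1.8, -2.3) the arrows converge inward. Divergence about -5, curl ≈0 — negative divergence with near-zero curl is a sink.

sink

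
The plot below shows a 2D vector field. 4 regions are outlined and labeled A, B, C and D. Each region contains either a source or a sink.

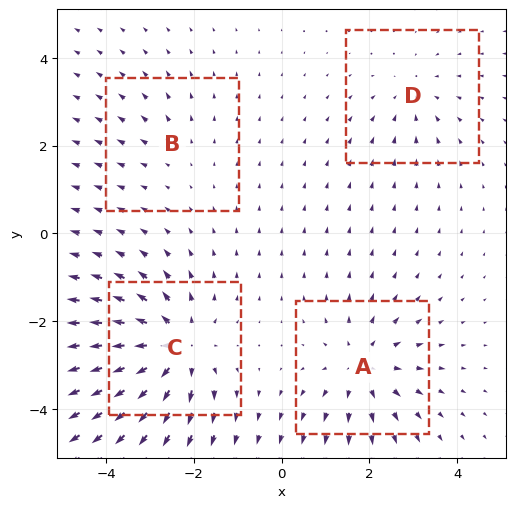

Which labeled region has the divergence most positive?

C

Divergence at each region's feature centre — A: about +5, B: about +2, C: about +7, D: about -3. Region C is most positive.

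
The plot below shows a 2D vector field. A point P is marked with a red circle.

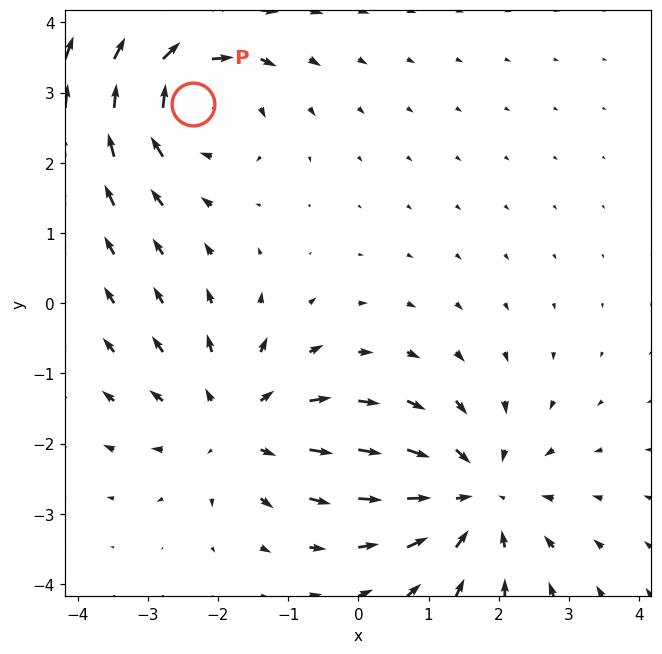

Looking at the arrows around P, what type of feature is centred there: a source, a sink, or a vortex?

At P (-2.4, 2.8) the arrows circulate clockwise. Divergence ≈0, curl about -5 — near-zero divergence with nonzero curl is a vortex.

vortex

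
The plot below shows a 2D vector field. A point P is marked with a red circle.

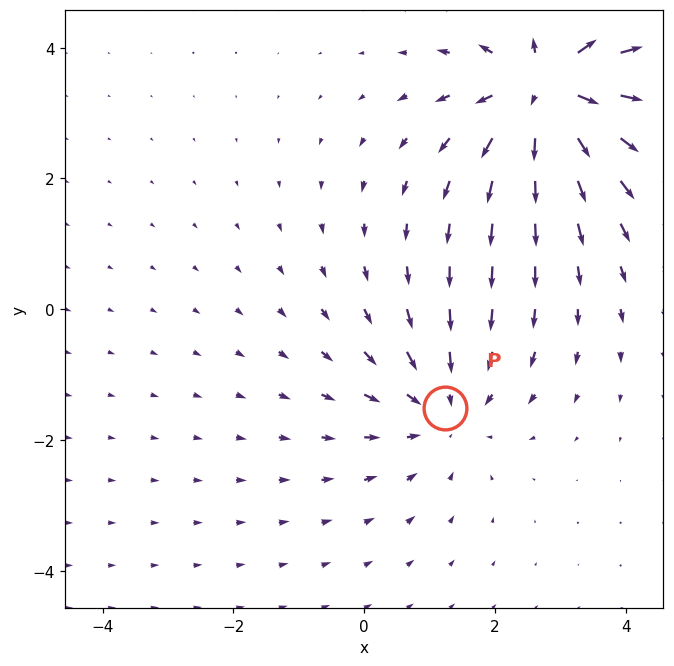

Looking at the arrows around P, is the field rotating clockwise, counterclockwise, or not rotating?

not rotating

Near P at (1.2, -1.5) the arrows show no circulation. The curl there is ≈0.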